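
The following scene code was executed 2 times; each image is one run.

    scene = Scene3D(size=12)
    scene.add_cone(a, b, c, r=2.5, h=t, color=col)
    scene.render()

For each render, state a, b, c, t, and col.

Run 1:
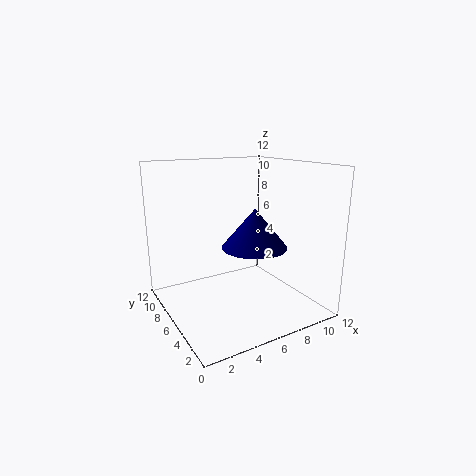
a = 6, b = 3.5, c = 6, t = 3, col = 'navy'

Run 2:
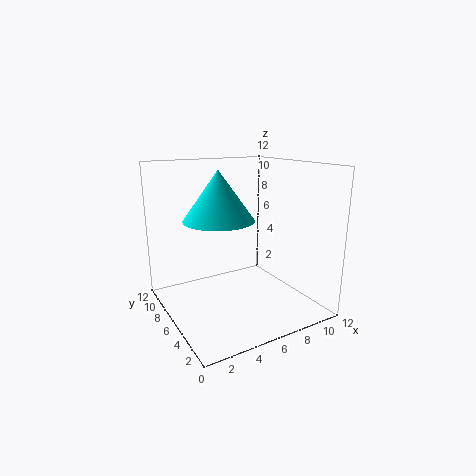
a = 3, b = 3.5, c = 8.5, t = 3.5, col = 'cyan'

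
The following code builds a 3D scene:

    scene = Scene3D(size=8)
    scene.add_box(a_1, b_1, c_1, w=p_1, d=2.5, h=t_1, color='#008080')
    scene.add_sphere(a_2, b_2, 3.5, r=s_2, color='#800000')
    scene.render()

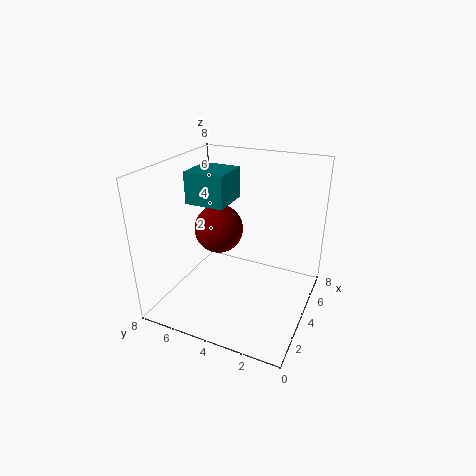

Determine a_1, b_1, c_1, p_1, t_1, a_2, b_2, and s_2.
a_1 = 5, b_1 = 5.5, c_1 = 5, p_1 = 2.5, t_1 = 2, a_2 = 5.5, b_2 = 6, s_2 = 1.5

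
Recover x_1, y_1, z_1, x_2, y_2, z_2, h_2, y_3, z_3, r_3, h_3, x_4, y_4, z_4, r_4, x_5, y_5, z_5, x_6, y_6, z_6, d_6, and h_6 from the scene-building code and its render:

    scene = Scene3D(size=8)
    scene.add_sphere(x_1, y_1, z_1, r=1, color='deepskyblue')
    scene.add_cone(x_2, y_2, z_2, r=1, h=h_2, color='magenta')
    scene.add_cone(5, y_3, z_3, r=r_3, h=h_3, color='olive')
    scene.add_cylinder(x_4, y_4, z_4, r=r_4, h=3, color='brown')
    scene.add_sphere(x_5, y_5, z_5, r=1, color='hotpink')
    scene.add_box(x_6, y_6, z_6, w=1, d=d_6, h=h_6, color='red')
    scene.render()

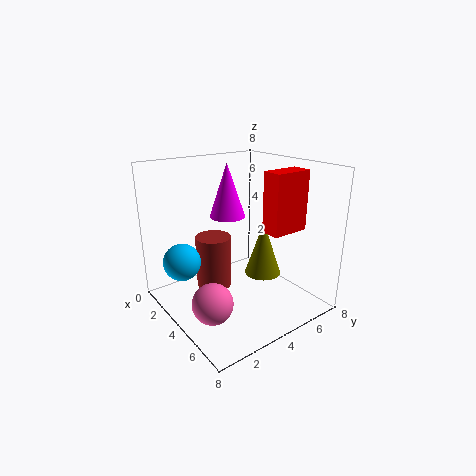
x_1 = 3, y_1 = 1, z_1 = 3, x_2 = 3, y_2 = 4, z_2 = 5, h_2 = 3, y_3 = 5, z_3 = 2, r_3 = 1, h_3 = 3, x_4 = 3, y_4 = 3, z_4 = 1, r_4 = 1, x_5 = 6, y_5 = 1, z_5 = 2, x_6 = 6, y_6 = 4, z_6 = 5, d_6 = 2, h_6 = 3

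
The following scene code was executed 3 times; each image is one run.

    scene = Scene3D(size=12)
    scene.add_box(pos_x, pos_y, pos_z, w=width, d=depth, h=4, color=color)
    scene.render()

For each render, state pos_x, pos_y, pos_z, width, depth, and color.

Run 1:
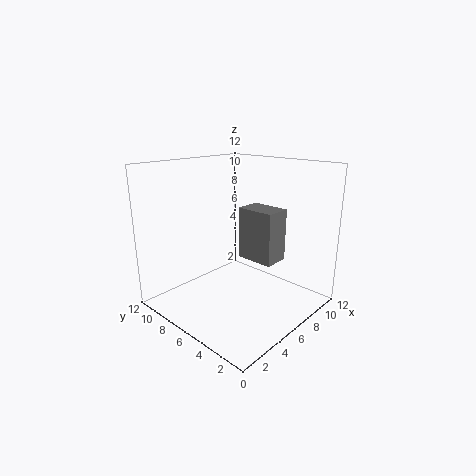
pos_x = 5; pos_y = 2; pos_z = 5; width = 2; depth = 3; color = 'gray'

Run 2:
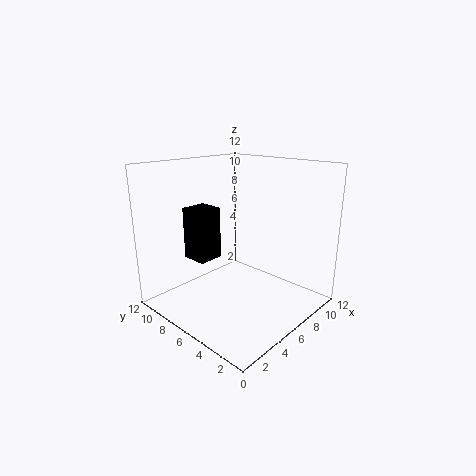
pos_x = 2; pos_y = 6; pos_z = 5; width = 2; depth = 2; color = 'black'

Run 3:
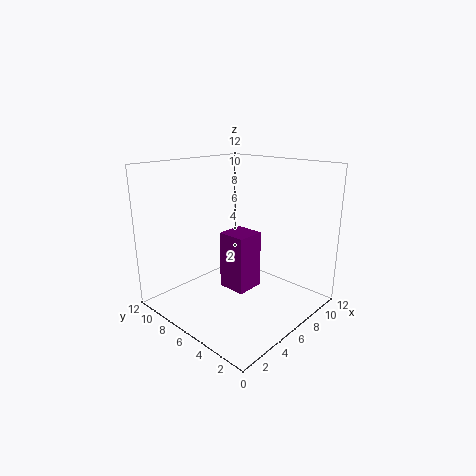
pos_x = 2; pos_y = 2; pos_z = 4; width = 2; depth = 2; color = 'purple'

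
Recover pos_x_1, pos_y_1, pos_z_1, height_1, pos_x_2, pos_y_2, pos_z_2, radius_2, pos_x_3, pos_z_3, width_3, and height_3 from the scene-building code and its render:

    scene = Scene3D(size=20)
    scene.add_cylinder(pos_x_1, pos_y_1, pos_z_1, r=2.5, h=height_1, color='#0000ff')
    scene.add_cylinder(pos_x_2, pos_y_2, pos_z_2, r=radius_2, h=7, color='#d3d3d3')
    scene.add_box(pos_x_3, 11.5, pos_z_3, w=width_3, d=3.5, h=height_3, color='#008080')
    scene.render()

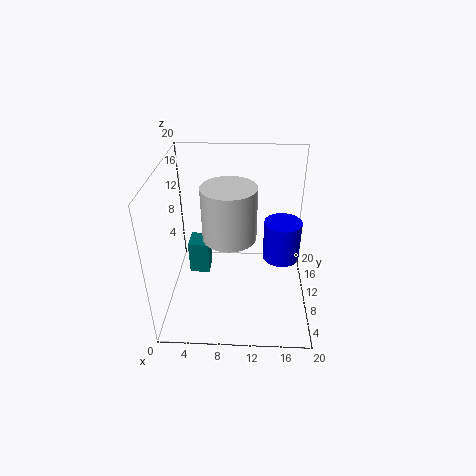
pos_x_1 = 16; pos_y_1 = 9.5; pos_z_1 = 7.5; height_1 = 5.5; pos_x_2 = 9; pos_y_2 = 8; pos_z_2 = 11.5; radius_2 = 3.5; pos_x_3 = 2.5; pos_z_3 = 2.5; width_3 = 3; height_3 = 5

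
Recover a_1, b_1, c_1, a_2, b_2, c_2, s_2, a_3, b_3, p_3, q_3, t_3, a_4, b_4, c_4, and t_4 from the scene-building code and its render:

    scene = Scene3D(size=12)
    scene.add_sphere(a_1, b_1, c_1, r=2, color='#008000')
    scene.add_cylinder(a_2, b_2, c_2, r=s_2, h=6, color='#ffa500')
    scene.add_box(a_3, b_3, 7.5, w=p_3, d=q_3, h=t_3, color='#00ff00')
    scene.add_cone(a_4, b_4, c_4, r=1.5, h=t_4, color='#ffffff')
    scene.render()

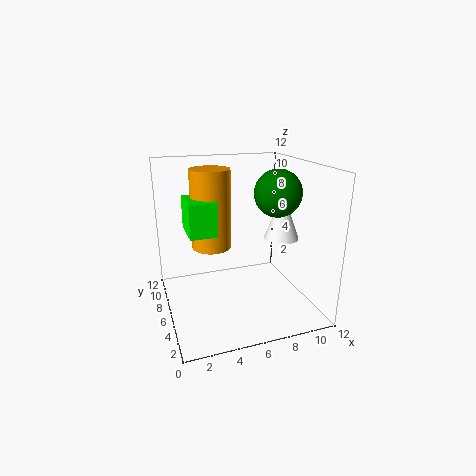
a_1 = 9.5, b_1 = 6, c_1 = 9.5, a_2 = 3.5, b_2 = 5, c_2 = 6, s_2 = 1.5, a_3 = 1.5, b_3 = 3, p_3 = 2, q_3 = 3, t_3 = 2.5, a_4 = 10, b_4 = 6, c_4 = 5.5, t_4 = 4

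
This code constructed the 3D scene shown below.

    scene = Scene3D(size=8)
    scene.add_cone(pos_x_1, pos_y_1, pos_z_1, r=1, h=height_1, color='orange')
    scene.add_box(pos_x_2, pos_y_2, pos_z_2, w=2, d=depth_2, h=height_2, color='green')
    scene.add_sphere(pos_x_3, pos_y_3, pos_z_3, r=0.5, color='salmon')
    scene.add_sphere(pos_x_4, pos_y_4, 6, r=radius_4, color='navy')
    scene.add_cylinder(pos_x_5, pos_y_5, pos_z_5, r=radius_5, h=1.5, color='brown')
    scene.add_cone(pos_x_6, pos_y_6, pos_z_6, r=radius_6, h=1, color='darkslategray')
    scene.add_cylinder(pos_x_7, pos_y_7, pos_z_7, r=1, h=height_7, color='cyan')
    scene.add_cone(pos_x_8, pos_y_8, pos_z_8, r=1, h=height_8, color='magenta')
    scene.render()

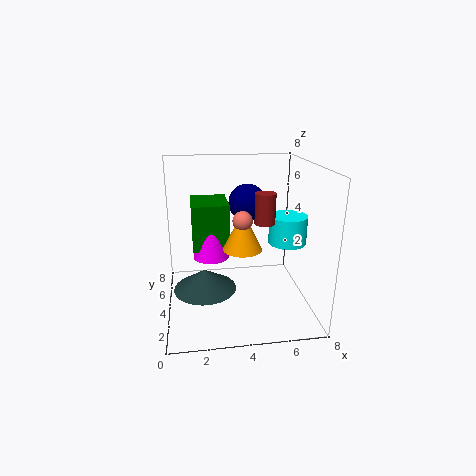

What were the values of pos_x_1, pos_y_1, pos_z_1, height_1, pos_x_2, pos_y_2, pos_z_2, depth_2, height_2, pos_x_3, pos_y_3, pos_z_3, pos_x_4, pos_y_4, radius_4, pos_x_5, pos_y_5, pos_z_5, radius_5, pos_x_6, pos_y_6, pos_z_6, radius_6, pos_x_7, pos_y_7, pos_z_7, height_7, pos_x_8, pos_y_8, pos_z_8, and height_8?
pos_x_1 = 4
pos_y_1 = 2.5
pos_z_1 = 4
height_1 = 2
pos_x_2 = 1.5
pos_y_2 = 3.5
pos_z_2 = 3.5
depth_2 = 2.5
height_2 = 2.5
pos_x_3 = 4
pos_y_3 = 2.5
pos_z_3 = 5.5
pos_x_4 = 4.5
pos_y_4 = 4
radius_4 = 1
pos_x_5 = 5
pos_y_5 = 2
pos_z_5 = 5.5
radius_5 = 0.5
pos_x_6 = 2
pos_y_6 = 1.5
pos_z_6 = 2.5
radius_6 = 1.5
pos_x_7 = 6.5
pos_y_7 = 3
pos_z_7 = 4
height_7 = 1.5
pos_x_8 = 2.5
pos_y_8 = 4
pos_z_8 = 3
height_8 = 3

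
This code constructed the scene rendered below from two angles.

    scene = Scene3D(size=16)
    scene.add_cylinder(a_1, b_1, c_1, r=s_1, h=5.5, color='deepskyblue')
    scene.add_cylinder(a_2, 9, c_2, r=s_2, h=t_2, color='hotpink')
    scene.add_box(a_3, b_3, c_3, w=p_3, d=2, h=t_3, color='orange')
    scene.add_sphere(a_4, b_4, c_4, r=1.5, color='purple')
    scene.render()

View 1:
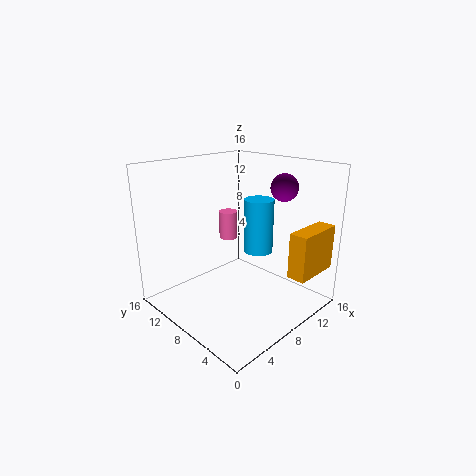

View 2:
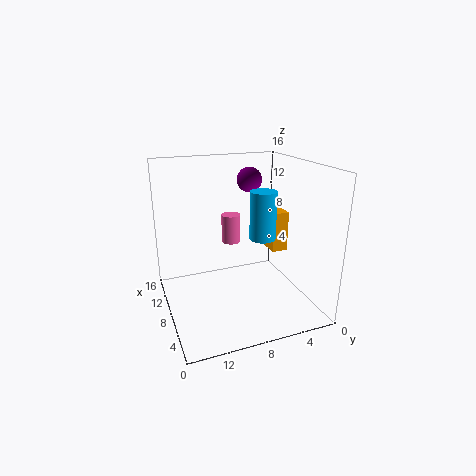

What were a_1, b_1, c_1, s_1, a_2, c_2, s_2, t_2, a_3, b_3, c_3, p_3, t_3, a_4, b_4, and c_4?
a_1 = 8; b_1 = 5; c_1 = 7.5; s_1 = 1.5; a_2 = 7.5; c_2 = 8; s_2 = 1; t_2 = 3; a_3 = 10; b_3 = 0.5; c_3 = 4.5; p_3 = 5.5; t_3 = 5; a_4 = 12; b_4 = 5; c_4 = 13.5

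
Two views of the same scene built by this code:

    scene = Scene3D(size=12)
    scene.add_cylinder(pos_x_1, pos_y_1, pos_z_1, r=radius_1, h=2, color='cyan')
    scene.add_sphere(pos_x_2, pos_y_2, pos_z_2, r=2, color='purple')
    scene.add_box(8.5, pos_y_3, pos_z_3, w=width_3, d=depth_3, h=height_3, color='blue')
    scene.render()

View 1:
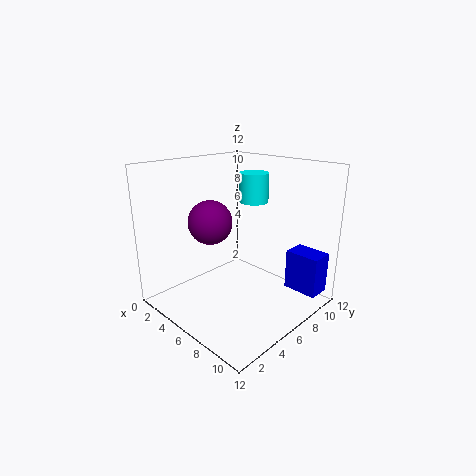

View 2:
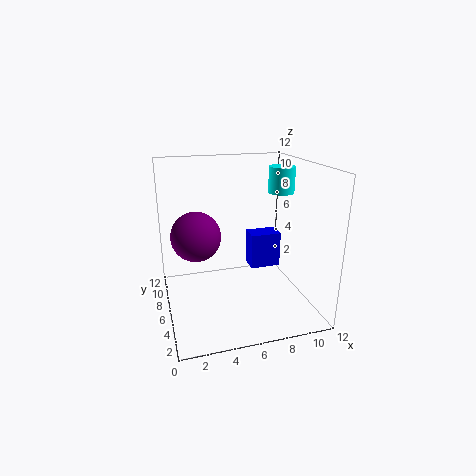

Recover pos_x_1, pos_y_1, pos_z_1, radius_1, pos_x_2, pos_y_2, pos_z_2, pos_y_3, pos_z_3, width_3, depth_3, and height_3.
pos_x_1 = 9; pos_y_1 = 4.5; pos_z_1 = 10; radius_1 = 1; pos_x_2 = 2.5; pos_y_2 = 6; pos_z_2 = 6.5; pos_y_3 = 9.5; pos_z_3 = 1; width_3 = 3; depth_3 = 2; height_3 = 3.5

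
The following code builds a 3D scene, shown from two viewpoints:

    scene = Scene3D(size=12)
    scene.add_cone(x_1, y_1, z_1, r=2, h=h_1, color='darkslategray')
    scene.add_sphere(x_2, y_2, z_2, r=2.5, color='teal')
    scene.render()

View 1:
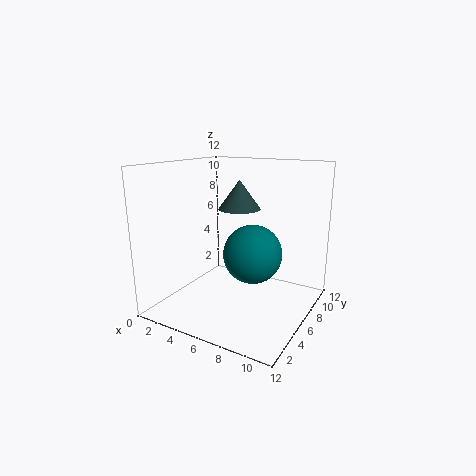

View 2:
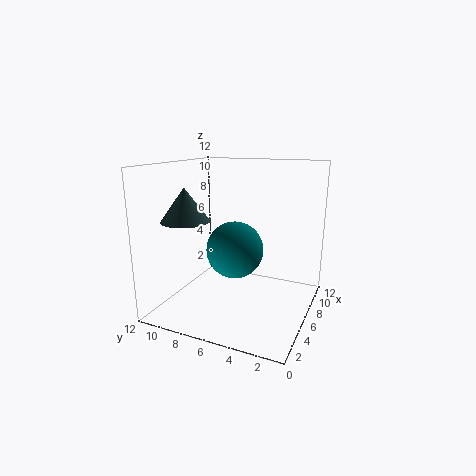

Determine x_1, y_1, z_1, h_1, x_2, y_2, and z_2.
x_1 = 4; y_1 = 9.75; z_1 = 7.5; h_1 = 2.75; x_2 = 7; y_2 = 6.75; z_2 = 4.5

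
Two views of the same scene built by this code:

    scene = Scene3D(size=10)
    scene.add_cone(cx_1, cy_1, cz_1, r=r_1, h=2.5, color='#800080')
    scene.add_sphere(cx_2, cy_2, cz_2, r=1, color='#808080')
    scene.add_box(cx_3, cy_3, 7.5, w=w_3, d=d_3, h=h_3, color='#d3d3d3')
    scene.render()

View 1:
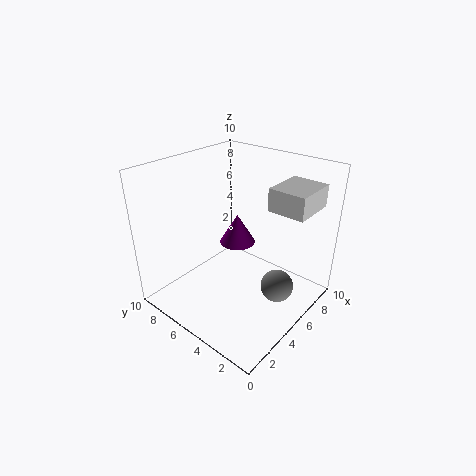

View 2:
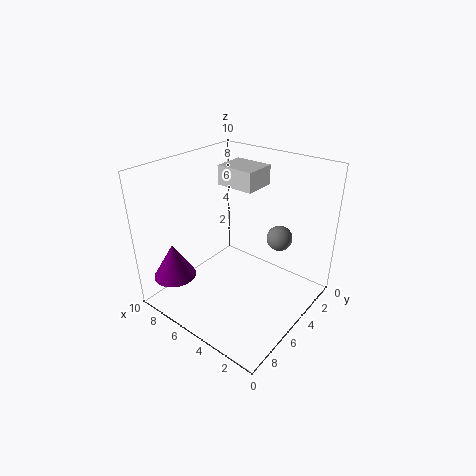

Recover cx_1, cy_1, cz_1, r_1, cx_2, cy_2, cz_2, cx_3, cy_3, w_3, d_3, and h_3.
cx_1 = 8.5; cy_1 = 8; cz_1 = 2; r_1 = 1.5; cx_2 = 4; cy_2 = 1; cz_2 = 3.5; cx_3 = 5.5; cy_3 = 0.5; w_3 = 3; d_3 = 2.5; h_3 = 1.5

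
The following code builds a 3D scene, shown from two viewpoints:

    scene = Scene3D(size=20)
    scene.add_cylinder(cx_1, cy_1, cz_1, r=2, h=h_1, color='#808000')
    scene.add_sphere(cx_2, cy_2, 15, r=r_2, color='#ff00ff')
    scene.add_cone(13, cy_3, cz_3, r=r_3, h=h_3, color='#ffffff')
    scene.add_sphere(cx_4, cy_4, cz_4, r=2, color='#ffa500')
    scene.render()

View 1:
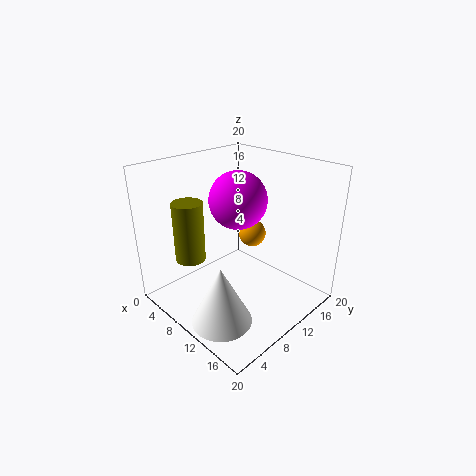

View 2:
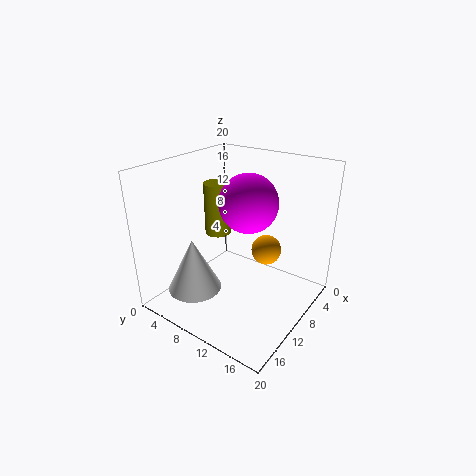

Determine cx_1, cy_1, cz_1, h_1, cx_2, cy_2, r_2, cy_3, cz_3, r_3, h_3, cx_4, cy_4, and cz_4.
cx_1 = 7; cy_1 = 4; cz_1 = 8; h_1 = 8; cx_2 = 9; cy_2 = 11; r_2 = 4; cy_3 = 4; cz_3 = 1; r_3 = 4; h_3 = 8; cx_4 = 9; cy_4 = 14; cz_4 = 9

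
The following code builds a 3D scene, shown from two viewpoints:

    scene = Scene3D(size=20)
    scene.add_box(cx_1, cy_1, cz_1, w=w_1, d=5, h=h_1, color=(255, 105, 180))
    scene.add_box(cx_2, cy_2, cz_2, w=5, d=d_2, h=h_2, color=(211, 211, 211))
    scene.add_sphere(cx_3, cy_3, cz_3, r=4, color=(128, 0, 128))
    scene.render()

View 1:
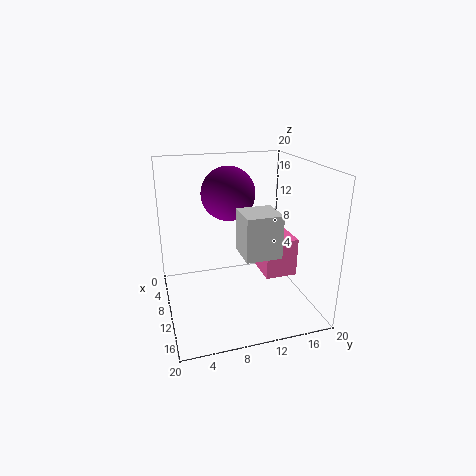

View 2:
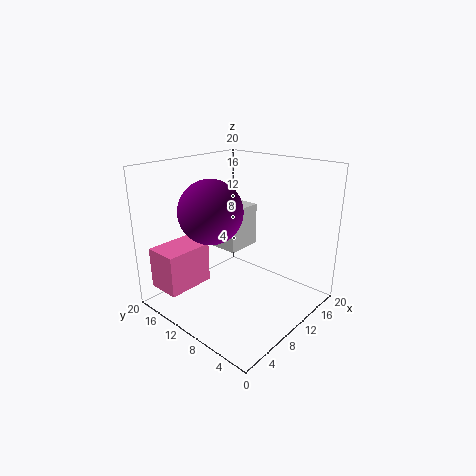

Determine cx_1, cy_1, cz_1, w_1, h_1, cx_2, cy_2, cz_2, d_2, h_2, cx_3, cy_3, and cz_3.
cx_1 = 2
cy_1 = 15
cz_1 = 2
w_1 = 7
h_1 = 6
cx_2 = 9
cy_2 = 10
cz_2 = 8
d_2 = 5
h_2 = 6
cx_3 = 5
cy_3 = 10
cz_3 = 15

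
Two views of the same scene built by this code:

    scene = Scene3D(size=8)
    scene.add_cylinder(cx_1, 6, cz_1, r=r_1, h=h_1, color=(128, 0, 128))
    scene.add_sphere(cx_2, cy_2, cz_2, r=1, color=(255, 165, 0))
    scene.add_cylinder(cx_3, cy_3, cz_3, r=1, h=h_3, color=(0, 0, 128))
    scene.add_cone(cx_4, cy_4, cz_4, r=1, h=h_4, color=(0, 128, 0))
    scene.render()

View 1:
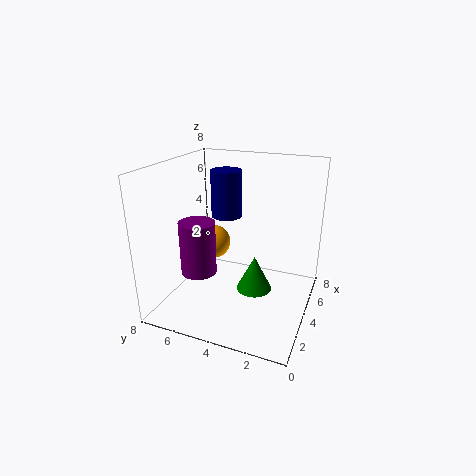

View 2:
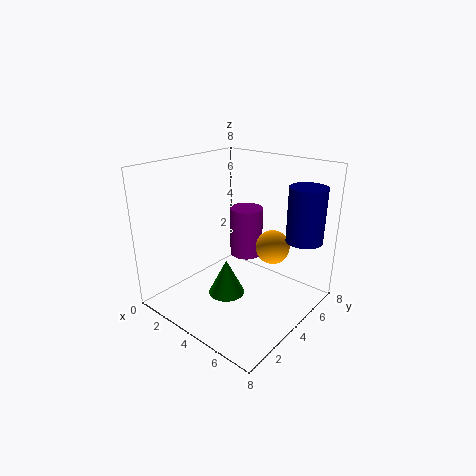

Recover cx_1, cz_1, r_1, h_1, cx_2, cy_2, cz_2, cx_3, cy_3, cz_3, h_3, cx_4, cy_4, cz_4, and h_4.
cx_1 = 3, cz_1 = 2, r_1 = 1, h_1 = 3, cx_2 = 5, cy_2 = 6, cz_2 = 3, cx_3 = 7, cy_3 = 6, cz_3 = 4, h_3 = 3, cx_4 = 4, cy_4 = 3, cz_4 = 1, h_4 = 2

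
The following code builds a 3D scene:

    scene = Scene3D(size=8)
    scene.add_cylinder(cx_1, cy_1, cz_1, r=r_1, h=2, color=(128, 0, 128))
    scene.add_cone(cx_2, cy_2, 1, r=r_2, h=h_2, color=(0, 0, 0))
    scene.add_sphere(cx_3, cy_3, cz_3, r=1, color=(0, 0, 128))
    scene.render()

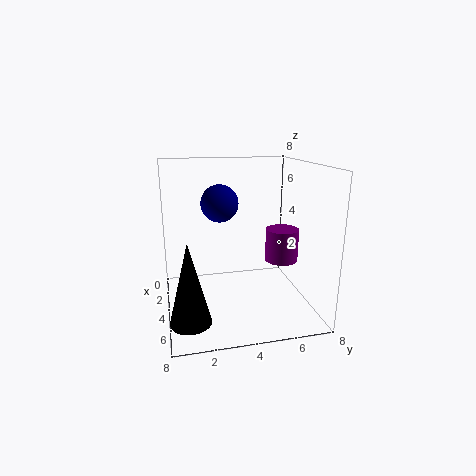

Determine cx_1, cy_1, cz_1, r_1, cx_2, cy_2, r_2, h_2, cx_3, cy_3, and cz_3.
cx_1 = 3
cy_1 = 7
cz_1 = 2
r_1 = 1
cx_2 = 7
cy_2 = 1
r_2 = 1
h_2 = 4
cx_3 = 4
cy_3 = 3
cz_3 = 6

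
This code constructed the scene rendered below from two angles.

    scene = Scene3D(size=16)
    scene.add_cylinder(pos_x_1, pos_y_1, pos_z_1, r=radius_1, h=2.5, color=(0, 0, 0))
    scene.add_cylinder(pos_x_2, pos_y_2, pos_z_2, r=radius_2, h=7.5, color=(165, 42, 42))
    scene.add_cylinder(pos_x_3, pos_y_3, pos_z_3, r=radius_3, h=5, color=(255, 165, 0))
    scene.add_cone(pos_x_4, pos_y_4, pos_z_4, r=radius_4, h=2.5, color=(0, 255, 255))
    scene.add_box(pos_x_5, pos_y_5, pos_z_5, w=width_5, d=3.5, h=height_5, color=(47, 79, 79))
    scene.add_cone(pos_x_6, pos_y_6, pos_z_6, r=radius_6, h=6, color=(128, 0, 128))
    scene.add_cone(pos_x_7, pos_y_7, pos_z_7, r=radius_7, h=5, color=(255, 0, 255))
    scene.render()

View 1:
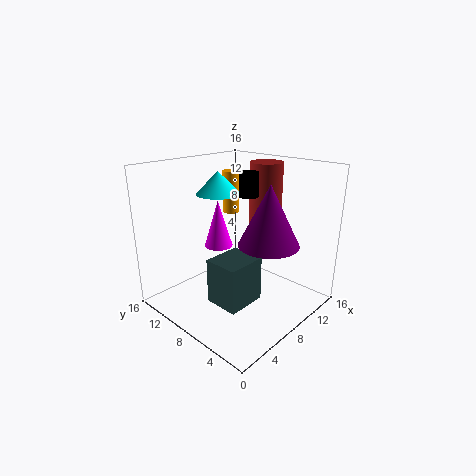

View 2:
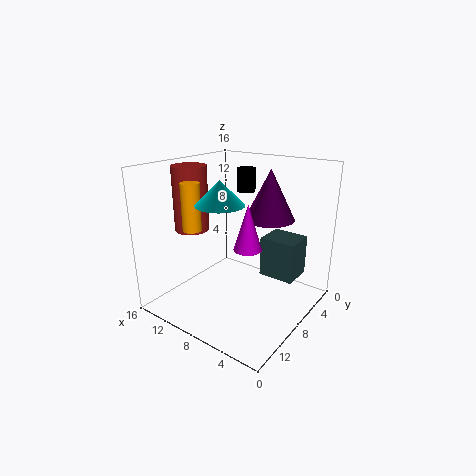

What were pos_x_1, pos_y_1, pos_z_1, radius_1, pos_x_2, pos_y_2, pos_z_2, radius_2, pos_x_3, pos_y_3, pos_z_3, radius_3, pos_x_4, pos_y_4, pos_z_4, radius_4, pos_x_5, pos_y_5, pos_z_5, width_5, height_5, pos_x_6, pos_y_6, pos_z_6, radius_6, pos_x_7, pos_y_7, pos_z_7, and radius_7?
pos_x_1 = 8
pos_y_1 = 6.5
pos_z_1 = 13
radius_1 = 1
pos_x_2 = 14
pos_y_2 = 9
pos_z_2 = 8
radius_2 = 2
pos_x_3 = 11
pos_y_3 = 12
pos_z_3 = 9.5
radius_3 = 1
pos_x_4 = 8
pos_y_4 = 11
pos_z_4 = 12.5
radius_4 = 2.5
pos_x_5 = 2
pos_y_5 = 3
pos_z_5 = 3.5
width_5 = 4
height_5 = 4.5
pos_x_6 = 7
pos_y_6 = 3
pos_z_6 = 9
radius_6 = 3
pos_x_7 = 6
pos_y_7 = 9
pos_z_7 = 7.5
radius_7 = 1.5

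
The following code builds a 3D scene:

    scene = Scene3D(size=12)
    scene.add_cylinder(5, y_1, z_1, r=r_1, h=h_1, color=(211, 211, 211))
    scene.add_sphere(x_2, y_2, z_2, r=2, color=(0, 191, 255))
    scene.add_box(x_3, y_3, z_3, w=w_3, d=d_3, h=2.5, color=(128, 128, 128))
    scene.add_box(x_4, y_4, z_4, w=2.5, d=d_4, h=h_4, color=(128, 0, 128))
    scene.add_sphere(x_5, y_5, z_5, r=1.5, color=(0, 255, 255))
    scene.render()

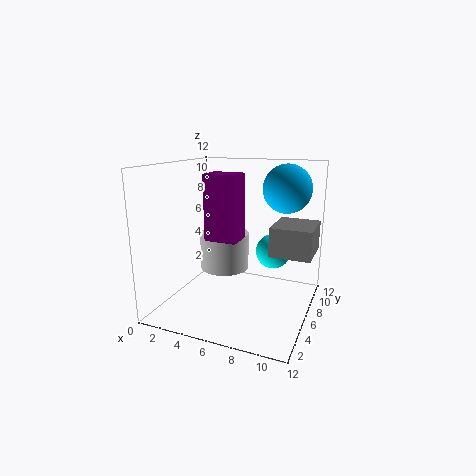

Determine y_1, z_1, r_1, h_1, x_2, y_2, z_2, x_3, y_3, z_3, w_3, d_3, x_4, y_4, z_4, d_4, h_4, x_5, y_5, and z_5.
y_1 = 5.5; z_1 = 3.5; r_1 = 2; h_1 = 3; x_2 = 9.5; y_2 = 8; z_2 = 10; x_3 = 8.5; y_3 = 6.5; z_3 = 4.5; w_3 = 3.5; d_3 = 4; x_4 = 4.5; y_4 = 3; z_4 = 6.5; d_4 = 2; h_4 = 5; x_5 = 8.5; y_5 = 8; z_5 = 4.5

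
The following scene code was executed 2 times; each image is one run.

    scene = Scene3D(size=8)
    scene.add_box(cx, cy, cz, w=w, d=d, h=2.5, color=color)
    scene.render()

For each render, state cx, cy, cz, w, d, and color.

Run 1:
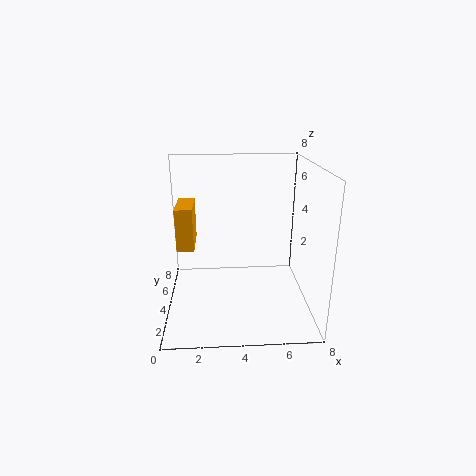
cx = 0.5, cy = 4.5, cz = 3, w = 1, d = 2.5, color = 'orange'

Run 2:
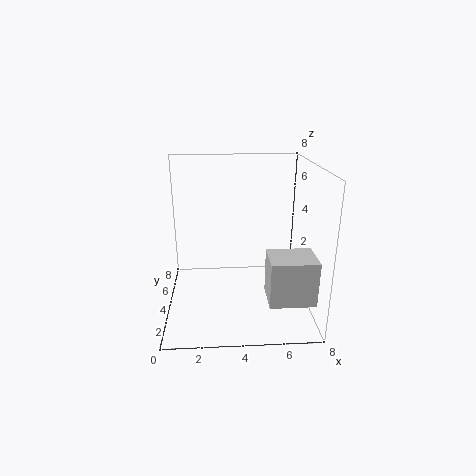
cx = 5.5, cy = 1.5, cz = 1, w = 2.5, d = 2, color = 'lightgray'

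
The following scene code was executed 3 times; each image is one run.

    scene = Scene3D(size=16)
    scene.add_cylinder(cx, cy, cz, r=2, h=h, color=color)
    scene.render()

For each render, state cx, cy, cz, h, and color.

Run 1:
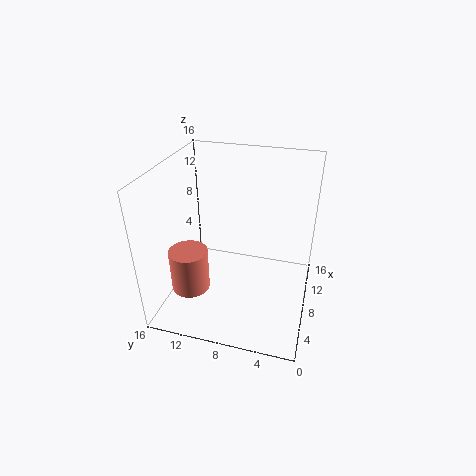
cx = 3.5
cy = 12
cz = 4
h = 4.5
color = 'salmon'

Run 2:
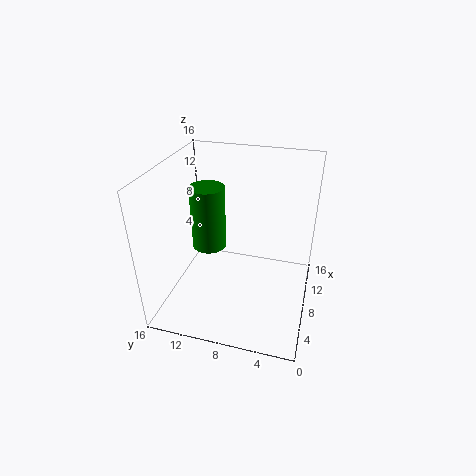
cx = 9.5
cy = 12
cz = 5.5
h = 7.5
color = 'green'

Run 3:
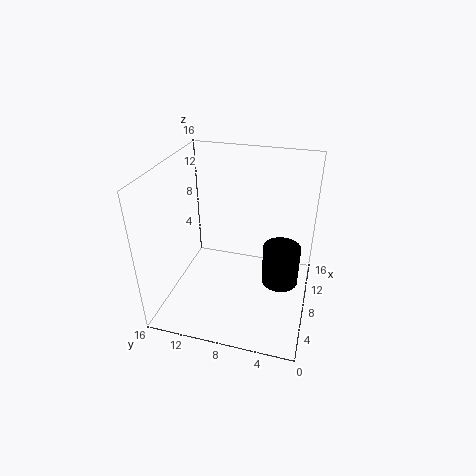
cx = 7.5
cy = 3
cz = 3.5
h = 4.5
color = 'black'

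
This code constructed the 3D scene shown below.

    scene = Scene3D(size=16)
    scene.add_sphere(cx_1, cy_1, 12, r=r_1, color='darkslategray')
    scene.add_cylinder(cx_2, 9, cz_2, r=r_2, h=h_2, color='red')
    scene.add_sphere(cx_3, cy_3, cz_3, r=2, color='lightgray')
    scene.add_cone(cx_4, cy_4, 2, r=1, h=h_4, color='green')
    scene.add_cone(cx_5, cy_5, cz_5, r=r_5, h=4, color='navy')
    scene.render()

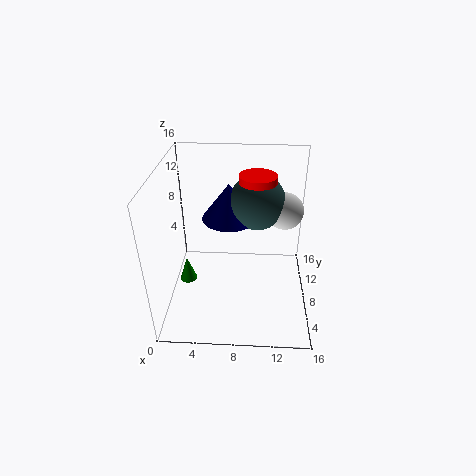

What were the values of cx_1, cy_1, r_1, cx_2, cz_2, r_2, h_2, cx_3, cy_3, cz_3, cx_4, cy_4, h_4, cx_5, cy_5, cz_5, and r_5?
cx_1 = 10
cy_1 = 9
r_1 = 3
cx_2 = 10
cz_2 = 12
r_2 = 2
h_2 = 3
cx_3 = 13
cy_3 = 9
cz_3 = 11
cx_4 = 2
cy_4 = 8
h_4 = 3
cx_5 = 7
cy_5 = 9
cz_5 = 10
r_5 = 3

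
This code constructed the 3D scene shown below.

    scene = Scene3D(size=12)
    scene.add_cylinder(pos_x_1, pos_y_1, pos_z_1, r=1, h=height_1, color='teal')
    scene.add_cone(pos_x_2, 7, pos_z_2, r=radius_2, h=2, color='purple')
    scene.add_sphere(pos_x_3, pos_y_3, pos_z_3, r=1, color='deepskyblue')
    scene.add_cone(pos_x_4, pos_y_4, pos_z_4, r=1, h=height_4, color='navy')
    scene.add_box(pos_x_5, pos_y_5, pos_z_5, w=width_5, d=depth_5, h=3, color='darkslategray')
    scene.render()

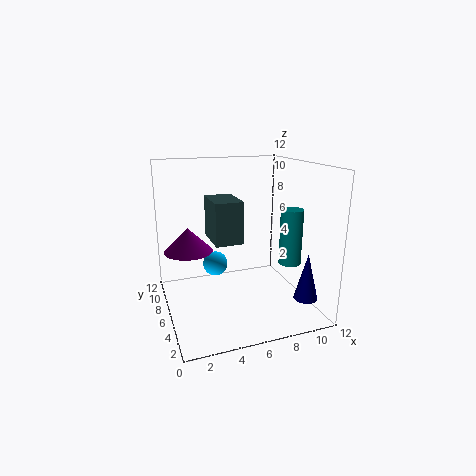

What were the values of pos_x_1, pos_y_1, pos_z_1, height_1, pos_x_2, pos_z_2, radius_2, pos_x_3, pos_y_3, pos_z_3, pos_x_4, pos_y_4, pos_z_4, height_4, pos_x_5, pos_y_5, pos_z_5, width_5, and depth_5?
pos_x_1 = 11; pos_y_1 = 6; pos_z_1 = 3; height_1 = 5; pos_x_2 = 2; pos_z_2 = 5; radius_2 = 2; pos_x_3 = 4; pos_y_3 = 6; pos_z_3 = 4; pos_x_4 = 11; pos_y_4 = 3; pos_z_4 = 1; height_4 = 4; pos_x_5 = 3; pos_y_5 = 2; pos_z_5 = 7; width_5 = 2; depth_5 = 3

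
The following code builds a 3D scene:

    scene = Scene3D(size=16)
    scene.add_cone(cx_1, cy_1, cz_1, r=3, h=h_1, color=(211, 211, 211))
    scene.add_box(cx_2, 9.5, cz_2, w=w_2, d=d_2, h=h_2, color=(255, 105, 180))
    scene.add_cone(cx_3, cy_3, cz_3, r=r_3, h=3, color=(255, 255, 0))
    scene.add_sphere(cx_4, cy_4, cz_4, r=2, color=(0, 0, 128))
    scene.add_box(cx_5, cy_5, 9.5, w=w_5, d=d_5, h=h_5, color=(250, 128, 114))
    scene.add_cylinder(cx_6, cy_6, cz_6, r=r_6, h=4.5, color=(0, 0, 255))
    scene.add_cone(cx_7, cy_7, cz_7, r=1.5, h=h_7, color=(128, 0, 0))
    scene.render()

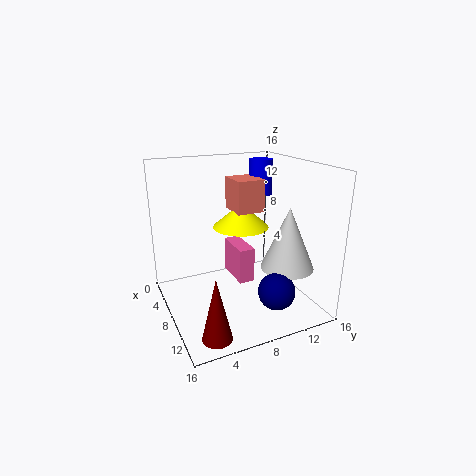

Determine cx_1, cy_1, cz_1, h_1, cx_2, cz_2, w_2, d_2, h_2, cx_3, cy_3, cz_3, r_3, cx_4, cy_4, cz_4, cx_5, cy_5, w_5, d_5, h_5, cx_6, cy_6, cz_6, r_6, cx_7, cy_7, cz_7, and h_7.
cx_1 = 10.5; cy_1 = 13; cz_1 = 4.5; h_1 = 7; cx_2 = 0.5; cz_2 = 0.5; w_2 = 5; d_2 = 2; h_2 = 4.5; cx_3 = 3.5; cy_3 = 10.5; cz_3 = 7.5; r_3 = 3.5; cx_4 = 12.5; cy_4 = 10.5; cz_4 = 3; cx_5 = 1; cy_5 = 9.5; w_5 = 4; d_5 = 3.5; h_5 = 4; cx_6 = 2; cy_6 = 14; cz_6 = 11; r_6 = 1.5; cx_7 = 14; cy_7 = 3; cz_7 = 0.5; h_7 = 6.5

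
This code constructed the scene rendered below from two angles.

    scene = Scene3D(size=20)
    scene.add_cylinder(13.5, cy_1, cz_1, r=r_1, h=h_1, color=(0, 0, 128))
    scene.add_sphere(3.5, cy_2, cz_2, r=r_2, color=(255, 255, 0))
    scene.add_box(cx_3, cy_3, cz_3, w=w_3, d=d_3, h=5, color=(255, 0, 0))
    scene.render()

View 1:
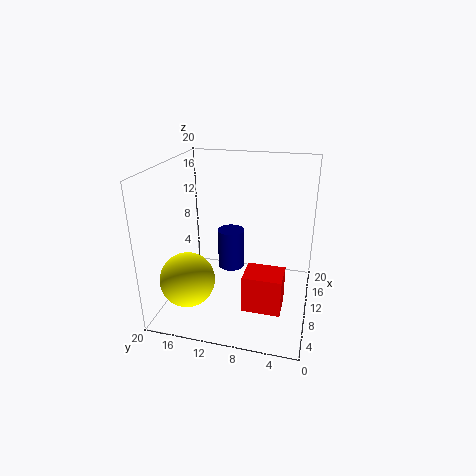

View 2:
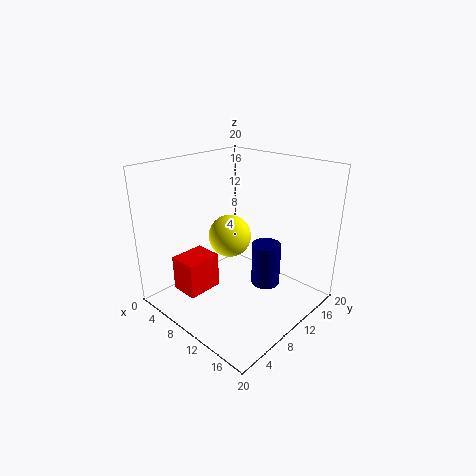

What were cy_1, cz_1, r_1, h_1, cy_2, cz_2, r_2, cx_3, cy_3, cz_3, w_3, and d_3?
cy_1 = 12, cz_1 = 3.5, r_1 = 2, h_1 = 6, cy_2 = 15, cz_2 = 6.5, r_2 = 3.5, cx_3 = 4, cy_3 = 3, cz_3 = 2.5, w_3 = 4, d_3 = 5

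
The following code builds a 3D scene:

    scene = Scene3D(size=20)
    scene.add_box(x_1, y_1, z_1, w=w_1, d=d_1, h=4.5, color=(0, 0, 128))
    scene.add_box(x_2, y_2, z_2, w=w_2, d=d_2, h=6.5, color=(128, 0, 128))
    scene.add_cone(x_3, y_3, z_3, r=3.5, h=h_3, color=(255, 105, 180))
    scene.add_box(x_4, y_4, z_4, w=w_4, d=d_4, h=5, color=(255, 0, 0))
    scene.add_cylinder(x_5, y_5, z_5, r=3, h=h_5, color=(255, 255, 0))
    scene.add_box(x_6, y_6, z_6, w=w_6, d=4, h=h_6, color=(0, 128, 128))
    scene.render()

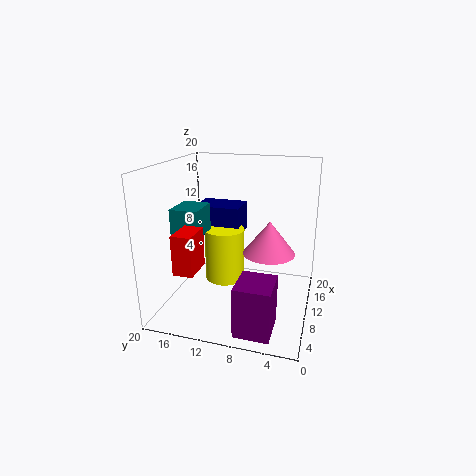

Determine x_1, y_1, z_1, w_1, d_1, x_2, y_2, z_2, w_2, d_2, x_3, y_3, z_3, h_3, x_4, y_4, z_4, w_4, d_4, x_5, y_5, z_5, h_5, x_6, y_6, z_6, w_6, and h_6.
x_1 = 13.5
y_1 = 11
z_1 = 8.5
w_1 = 5
d_1 = 7
x_2 = 0.5
y_2 = 3.5
z_2 = 1
w_2 = 5
d_2 = 4.5
x_3 = 9.5
y_3 = 5.5
z_3 = 8.5
h_3 = 4.5
x_4 = 1
y_4 = 13
z_4 = 8
w_4 = 4
d_4 = 2.5
x_5 = 13
y_5 = 13
z_5 = 2
h_5 = 8
x_6 = 7.5
y_6 = 15
z_6 = 10
w_6 = 5
h_6 = 4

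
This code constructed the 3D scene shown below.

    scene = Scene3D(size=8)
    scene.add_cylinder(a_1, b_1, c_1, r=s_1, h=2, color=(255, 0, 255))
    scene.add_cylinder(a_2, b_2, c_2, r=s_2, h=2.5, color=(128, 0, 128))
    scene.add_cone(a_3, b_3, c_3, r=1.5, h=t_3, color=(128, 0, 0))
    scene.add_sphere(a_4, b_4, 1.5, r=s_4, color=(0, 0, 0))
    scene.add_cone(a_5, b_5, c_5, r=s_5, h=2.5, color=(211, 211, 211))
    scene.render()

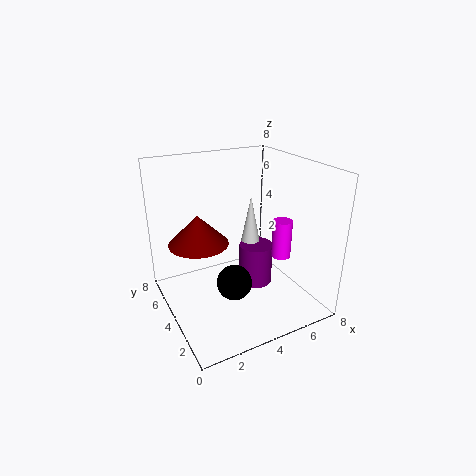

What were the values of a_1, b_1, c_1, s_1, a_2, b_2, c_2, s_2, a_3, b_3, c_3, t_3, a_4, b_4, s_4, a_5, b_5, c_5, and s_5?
a_1 = 5.5, b_1 = 2, c_1 = 3.5, s_1 = 0.5, a_2 = 5.5, b_2 = 4.5, c_2 = 0.5, s_2 = 1, a_3 = 1.5, b_3 = 3.5, c_3 = 4.5, t_3 = 1.5, a_4 = 3.5, b_4 = 3.5, s_4 = 1, a_5 = 4.5, b_5 = 3.5, c_5 = 4, s_5 = 0.5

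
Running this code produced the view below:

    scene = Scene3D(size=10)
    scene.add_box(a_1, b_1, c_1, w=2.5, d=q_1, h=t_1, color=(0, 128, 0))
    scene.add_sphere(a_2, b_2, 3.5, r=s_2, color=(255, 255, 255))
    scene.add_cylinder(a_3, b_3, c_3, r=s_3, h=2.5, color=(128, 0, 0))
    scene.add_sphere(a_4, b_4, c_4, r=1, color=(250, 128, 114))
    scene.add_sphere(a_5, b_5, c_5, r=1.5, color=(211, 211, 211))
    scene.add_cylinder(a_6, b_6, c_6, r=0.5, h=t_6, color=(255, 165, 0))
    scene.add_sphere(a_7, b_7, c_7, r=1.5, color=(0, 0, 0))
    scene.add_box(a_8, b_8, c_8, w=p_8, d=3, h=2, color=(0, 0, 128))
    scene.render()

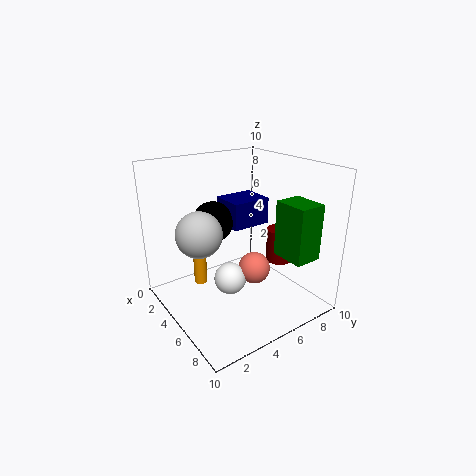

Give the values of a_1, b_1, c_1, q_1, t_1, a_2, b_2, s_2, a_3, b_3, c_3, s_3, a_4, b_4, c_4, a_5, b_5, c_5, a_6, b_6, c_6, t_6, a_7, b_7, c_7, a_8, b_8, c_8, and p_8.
a_1 = 6, b_1 = 7.5, c_1 = 3.5, q_1 = 2, t_1 = 4, a_2 = 7, b_2 = 3, s_2 = 1, a_3 = 5.5, b_3 = 8.5, c_3 = 2.5, s_3 = 1, a_4 = 7.5, b_4 = 4.5, c_4 = 4, a_5 = 5, b_5 = 2, c_5 = 6, a_6 = 2, b_6 = 3.5, c_6 = 0.5, t_6 = 3, a_7 = 2.5, b_7 = 4.5, c_7 = 5.5, a_8 = 1.5, b_8 = 5.5, c_8 = 5, p_8 = 2.5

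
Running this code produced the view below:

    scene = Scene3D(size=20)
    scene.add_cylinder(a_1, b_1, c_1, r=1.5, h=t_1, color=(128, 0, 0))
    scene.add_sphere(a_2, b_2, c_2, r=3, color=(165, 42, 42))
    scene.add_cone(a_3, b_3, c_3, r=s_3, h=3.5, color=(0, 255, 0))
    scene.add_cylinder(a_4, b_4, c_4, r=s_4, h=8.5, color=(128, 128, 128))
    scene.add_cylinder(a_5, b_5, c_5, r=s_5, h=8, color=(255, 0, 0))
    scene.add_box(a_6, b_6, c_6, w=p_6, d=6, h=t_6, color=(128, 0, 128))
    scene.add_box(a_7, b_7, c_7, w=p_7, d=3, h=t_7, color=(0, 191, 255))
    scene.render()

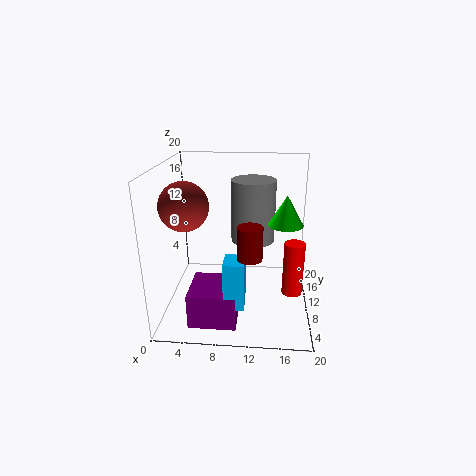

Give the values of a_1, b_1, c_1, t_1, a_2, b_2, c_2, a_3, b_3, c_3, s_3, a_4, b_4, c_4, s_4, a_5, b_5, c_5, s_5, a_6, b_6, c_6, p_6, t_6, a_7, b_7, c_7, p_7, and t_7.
a_1 = 12
b_1 = 3
c_1 = 10.5
t_1 = 4
a_2 = 4
b_2 = 5
c_2 = 16
a_3 = 16
b_3 = 4
c_3 = 14.5
s_3 = 2
a_4 = 12
b_4 = 11
c_4 = 9.5
s_4 = 3
a_5 = 18
b_5 = 11
c_5 = 1
s_5 = 1.5
a_6 = 4.5
b_6 = 1
c_6 = 1.5
p_6 = 6
t_6 = 4.5
a_7 = 9
b_7 = 1
c_7 = 4.5
p_7 = 2.5
t_7 = 6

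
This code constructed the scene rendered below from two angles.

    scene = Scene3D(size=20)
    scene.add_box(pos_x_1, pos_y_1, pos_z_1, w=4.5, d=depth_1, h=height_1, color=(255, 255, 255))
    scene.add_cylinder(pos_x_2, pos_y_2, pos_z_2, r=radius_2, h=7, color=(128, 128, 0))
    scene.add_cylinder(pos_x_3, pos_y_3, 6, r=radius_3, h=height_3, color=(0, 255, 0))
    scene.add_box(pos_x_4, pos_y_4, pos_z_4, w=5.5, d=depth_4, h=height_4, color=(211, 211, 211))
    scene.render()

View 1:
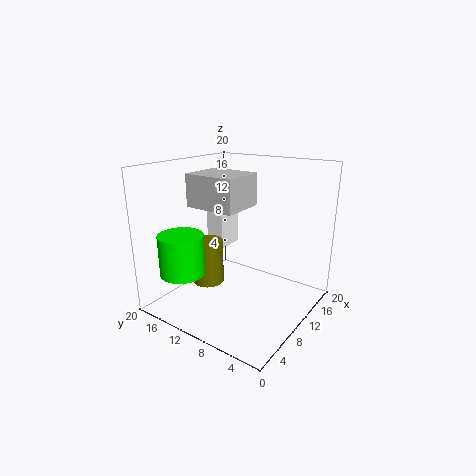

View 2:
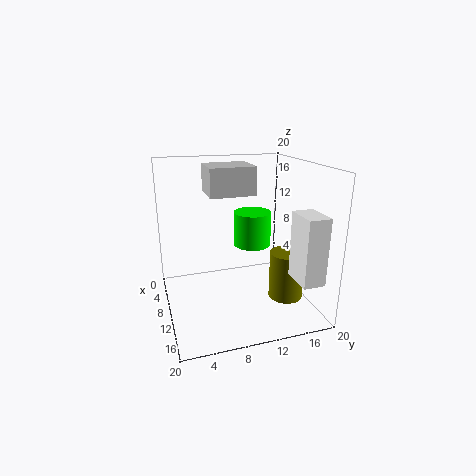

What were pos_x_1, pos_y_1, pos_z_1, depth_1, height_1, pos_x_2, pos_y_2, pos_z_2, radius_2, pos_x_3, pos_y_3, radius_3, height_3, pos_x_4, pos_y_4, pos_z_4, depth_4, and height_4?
pos_x_1 = 14; pos_y_1 = 16; pos_z_1 = 5.5; depth_1 = 3; height_1 = 9; pos_x_2 = 11.5; pos_y_2 = 17; pos_z_2 = 0.5; radius_2 = 2.5; pos_x_3 = 3.5; pos_y_3 = 14.5; radius_3 = 3; height_3 = 5.5; pos_x_4 = 3.5; pos_y_4 = 6.5; pos_z_4 = 15.5; depth_4 = 6.5; height_4 = 4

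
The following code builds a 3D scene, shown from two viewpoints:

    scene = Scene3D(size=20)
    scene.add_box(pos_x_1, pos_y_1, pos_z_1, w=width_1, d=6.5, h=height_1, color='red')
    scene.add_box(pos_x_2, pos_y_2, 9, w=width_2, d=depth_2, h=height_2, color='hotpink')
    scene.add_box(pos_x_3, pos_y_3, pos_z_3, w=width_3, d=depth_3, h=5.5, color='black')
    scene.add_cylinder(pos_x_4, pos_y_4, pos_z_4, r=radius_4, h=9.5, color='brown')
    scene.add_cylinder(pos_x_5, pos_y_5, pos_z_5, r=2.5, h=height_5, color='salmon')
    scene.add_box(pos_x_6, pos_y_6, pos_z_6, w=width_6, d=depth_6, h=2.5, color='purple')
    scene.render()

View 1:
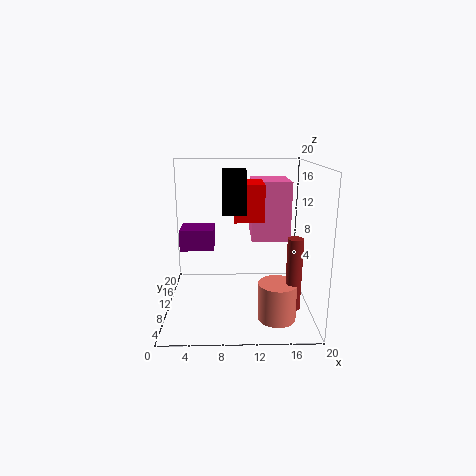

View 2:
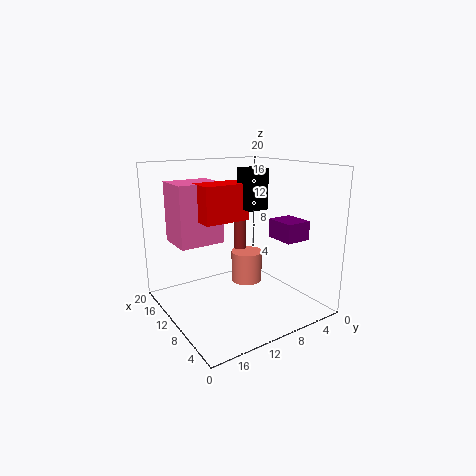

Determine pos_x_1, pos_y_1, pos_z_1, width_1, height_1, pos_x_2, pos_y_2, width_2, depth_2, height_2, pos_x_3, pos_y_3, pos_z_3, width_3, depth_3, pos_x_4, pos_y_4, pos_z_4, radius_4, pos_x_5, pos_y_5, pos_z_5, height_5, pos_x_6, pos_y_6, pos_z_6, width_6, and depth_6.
pos_x_1 = 9.5; pos_y_1 = 8.5; pos_z_1 = 12.5; width_1 = 4; height_1 = 5; pos_x_2 = 12; pos_y_2 = 11; width_2 = 5.5; depth_2 = 6.5; height_2 = 8.5; pos_x_3 = 8; pos_y_3 = 6.5; pos_z_3 = 14; width_3 = 3; depth_3 = 3; pos_x_4 = 17; pos_y_4 = 5; pos_z_4 = 2; radius_4 = 1; pos_x_5 = 15; pos_y_5 = 5; pos_z_5 = 0.5; height_5 = 5; pos_x_6 = 3; pos_y_6 = 3.5; pos_z_6 = 10.5; width_6 = 4; depth_6 = 3.5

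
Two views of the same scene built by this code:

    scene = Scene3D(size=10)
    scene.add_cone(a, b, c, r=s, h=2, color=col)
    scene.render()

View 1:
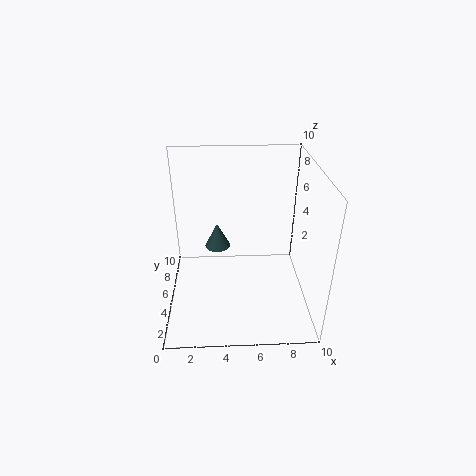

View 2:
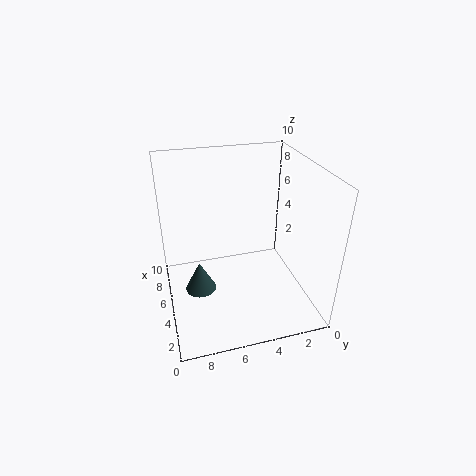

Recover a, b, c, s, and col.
a = 3.5; b = 8; c = 2.5; s = 1; col = 'darkslategray'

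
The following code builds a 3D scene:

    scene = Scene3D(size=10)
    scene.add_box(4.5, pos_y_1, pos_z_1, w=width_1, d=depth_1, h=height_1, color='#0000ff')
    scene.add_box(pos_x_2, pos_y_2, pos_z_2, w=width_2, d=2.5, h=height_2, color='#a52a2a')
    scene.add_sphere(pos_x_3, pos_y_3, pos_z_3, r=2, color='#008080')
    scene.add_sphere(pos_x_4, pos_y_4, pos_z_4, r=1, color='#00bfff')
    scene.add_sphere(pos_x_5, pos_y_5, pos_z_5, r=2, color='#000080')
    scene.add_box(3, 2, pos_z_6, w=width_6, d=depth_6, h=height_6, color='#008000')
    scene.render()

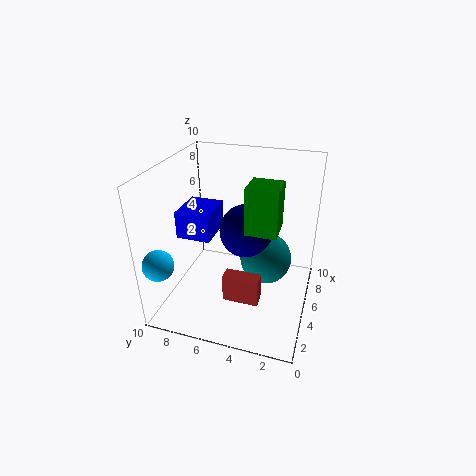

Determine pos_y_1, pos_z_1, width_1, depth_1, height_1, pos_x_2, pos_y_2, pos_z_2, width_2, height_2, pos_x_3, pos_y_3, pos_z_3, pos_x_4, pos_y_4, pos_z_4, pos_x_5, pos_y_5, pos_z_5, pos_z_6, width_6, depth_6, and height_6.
pos_y_1 = 7, pos_z_1 = 4.5, width_1 = 3, depth_1 = 2.5, height_1 = 2, pos_x_2 = 3, pos_y_2 = 3, pos_z_2 = 1, width_2 = 1, height_2 = 2, pos_x_3 = 7.5, pos_y_3 = 3.5, pos_z_3 = 2, pos_x_4 = 1, pos_y_4 = 9, pos_z_4 = 4.5, pos_x_5 = 7, pos_y_5 = 5, pos_z_5 = 4.5, pos_z_6 = 6.5, width_6 = 2, depth_6 = 2, height_6 = 3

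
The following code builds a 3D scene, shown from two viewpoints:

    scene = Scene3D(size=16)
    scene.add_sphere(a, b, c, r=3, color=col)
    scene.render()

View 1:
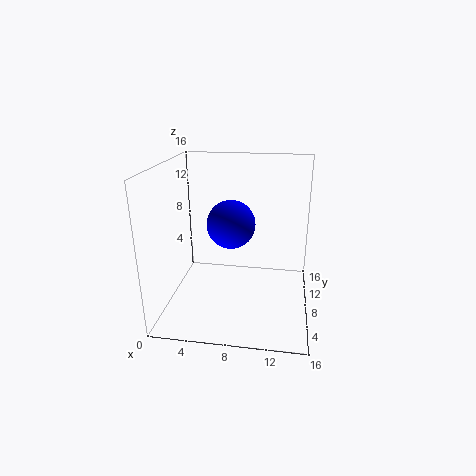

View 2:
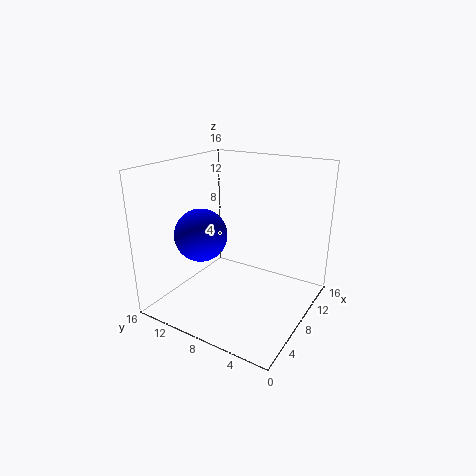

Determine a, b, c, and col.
a = 6.5, b = 12, c = 8, col = 'blue'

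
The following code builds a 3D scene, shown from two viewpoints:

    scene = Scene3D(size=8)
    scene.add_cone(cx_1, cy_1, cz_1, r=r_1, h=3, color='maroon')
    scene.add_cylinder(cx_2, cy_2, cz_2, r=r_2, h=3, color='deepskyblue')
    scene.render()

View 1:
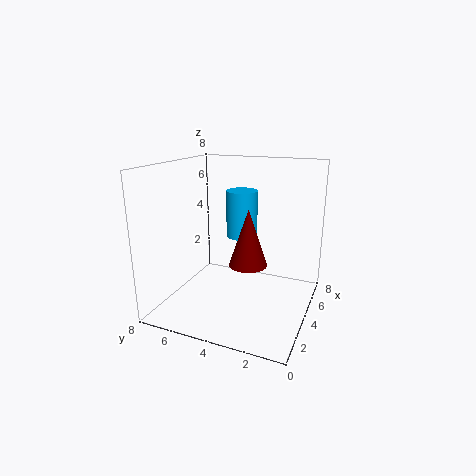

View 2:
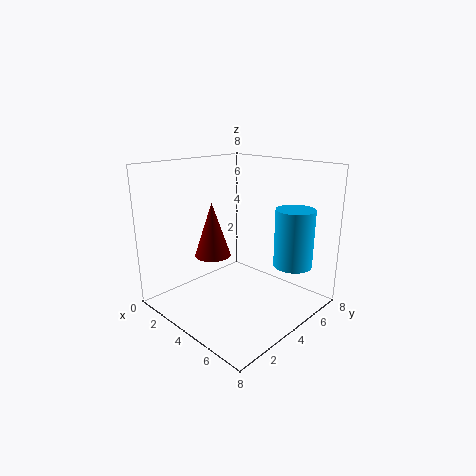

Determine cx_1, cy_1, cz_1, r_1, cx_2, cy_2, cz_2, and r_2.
cx_1 = 3
cy_1 = 3
cz_1 = 3
r_1 = 1
cx_2 = 7
cy_2 = 5
cz_2 = 3
r_2 = 1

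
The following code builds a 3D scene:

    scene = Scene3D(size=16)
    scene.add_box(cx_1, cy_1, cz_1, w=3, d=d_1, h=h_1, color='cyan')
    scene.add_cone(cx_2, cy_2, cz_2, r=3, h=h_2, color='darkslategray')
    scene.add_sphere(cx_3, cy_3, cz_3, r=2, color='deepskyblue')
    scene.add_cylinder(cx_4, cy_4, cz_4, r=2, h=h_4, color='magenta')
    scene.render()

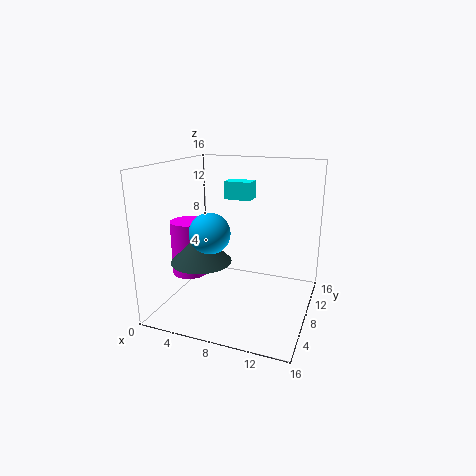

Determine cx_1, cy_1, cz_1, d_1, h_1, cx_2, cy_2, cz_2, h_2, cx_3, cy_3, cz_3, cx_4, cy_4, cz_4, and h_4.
cx_1 = 6, cy_1 = 9, cz_1 = 12, d_1 = 2, h_1 = 2, cx_2 = 6, cy_2 = 3, cz_2 = 7, h_2 = 3, cx_3 = 7, cy_3 = 3, cz_3 = 10, cx_4 = 3, cy_4 = 6, cz_4 = 4, h_4 = 6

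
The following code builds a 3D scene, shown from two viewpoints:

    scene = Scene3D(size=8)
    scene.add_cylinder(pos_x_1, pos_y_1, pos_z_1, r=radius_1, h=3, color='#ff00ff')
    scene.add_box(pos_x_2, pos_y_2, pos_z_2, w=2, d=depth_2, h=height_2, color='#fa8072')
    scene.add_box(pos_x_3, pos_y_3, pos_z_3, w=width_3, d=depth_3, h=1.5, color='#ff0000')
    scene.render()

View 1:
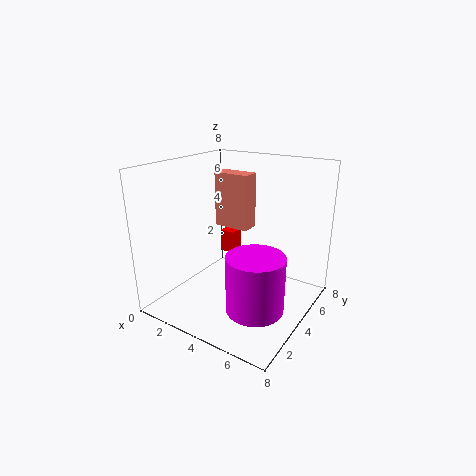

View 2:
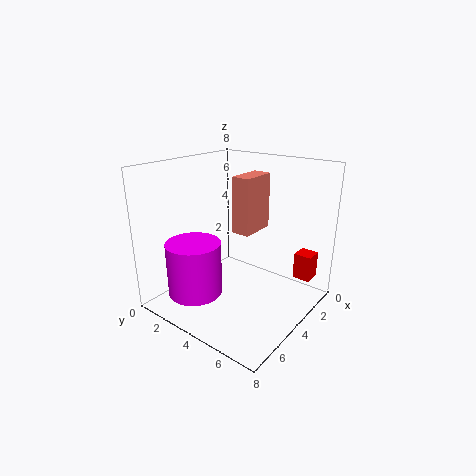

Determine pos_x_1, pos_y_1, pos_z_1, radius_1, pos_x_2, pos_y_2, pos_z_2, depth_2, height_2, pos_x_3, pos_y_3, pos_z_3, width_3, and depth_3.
pos_x_1 = 6; pos_y_1 = 2.5; pos_z_1 = 1; radius_1 = 1.5; pos_x_2 = 2.5; pos_y_2 = 4; pos_z_2 = 4.5; depth_2 = 1; height_2 = 3; pos_x_3 = 1; pos_y_3 = 6.5; pos_z_3 = 1.5; width_3 = 1; depth_3 = 1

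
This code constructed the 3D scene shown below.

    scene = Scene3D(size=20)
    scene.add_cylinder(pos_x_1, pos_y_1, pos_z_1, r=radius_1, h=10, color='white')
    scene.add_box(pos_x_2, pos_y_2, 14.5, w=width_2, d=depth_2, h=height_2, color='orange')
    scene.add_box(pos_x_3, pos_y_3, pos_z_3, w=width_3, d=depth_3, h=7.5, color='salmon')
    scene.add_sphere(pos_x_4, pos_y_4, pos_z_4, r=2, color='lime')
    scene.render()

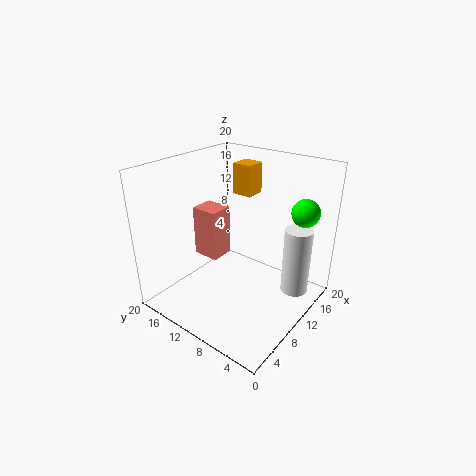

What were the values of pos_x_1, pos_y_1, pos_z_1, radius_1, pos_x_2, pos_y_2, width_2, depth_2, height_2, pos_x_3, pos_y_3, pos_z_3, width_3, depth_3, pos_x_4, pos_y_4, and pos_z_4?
pos_x_1 = 15.5; pos_y_1 = 3.5; pos_z_1 = 1; radius_1 = 2; pos_x_2 = 14; pos_y_2 = 11; width_2 = 3; depth_2 = 3; height_2 = 4.5; pos_x_3 = 9; pos_y_3 = 13.5; pos_z_3 = 5.5; width_3 = 3.5; depth_3 = 4; pos_x_4 = 17; pos_y_4 = 3.5; pos_z_4 = 13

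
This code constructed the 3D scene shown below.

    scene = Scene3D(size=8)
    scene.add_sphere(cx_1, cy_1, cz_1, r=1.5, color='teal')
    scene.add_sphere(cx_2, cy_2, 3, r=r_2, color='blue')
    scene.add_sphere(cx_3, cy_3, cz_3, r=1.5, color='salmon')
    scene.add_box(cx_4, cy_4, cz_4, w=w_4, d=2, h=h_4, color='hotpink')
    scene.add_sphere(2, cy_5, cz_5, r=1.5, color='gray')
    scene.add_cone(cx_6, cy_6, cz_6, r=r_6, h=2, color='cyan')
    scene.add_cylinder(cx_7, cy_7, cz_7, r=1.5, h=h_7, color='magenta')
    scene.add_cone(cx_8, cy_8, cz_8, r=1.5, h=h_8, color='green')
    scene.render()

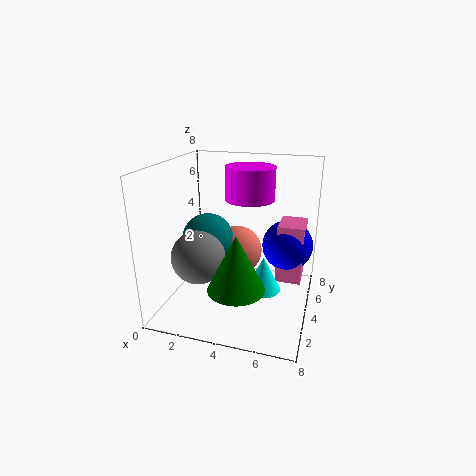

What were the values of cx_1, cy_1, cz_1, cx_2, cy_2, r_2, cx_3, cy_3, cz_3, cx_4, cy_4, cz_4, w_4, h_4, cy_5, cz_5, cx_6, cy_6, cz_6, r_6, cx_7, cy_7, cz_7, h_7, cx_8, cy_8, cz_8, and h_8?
cx_1 = 2; cy_1 = 4.5; cz_1 = 3.5; cx_2 = 6.5; cy_2 = 6; r_2 = 1.5; cx_3 = 3.5; cy_3 = 5.5; cz_3 = 2.5; cx_4 = 6; cy_4 = 5; cz_4 = 1; w_4 = 1.5; h_4 = 3.5; cy_5 = 3; cz_5 = 3; cx_6 = 5.5; cy_6 = 4; cz_6 = 1; r_6 = 1; cx_7 = 4; cy_7 = 6.5; cz_7 = 5.5; h_7 = 2; cx_8 = 4.5; cy_8 = 2; cz_8 = 2; h_8 = 3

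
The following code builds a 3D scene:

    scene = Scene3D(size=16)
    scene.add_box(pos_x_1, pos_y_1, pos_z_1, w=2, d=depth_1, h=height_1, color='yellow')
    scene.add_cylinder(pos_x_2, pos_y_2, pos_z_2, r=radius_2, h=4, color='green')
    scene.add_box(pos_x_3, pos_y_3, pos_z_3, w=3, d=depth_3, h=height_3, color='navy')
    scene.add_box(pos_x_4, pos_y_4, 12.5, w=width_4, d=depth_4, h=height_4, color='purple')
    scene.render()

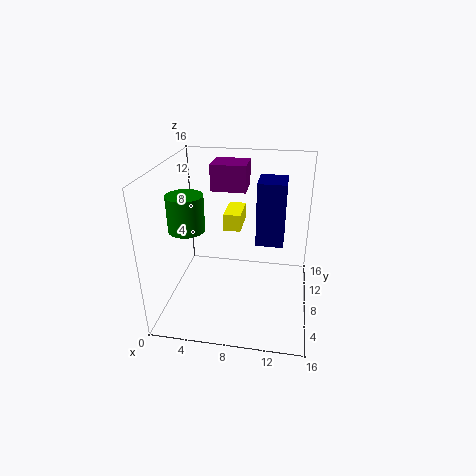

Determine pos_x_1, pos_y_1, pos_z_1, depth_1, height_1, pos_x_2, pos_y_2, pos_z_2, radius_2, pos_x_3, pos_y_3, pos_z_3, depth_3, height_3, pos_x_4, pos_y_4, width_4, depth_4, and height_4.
pos_x_1 = 6, pos_y_1 = 9.5, pos_z_1 = 8, depth_1 = 4, height_1 = 2, pos_x_2 = 2.5, pos_y_2 = 7, pos_z_2 = 9, radius_2 = 2, pos_x_3 = 10, pos_y_3 = 7.5, pos_z_3 = 7.5, depth_3 = 3.5, height_3 = 7, pos_x_4 = 4.5, pos_y_4 = 10, width_4 = 4, depth_4 = 3.5, height_4 = 3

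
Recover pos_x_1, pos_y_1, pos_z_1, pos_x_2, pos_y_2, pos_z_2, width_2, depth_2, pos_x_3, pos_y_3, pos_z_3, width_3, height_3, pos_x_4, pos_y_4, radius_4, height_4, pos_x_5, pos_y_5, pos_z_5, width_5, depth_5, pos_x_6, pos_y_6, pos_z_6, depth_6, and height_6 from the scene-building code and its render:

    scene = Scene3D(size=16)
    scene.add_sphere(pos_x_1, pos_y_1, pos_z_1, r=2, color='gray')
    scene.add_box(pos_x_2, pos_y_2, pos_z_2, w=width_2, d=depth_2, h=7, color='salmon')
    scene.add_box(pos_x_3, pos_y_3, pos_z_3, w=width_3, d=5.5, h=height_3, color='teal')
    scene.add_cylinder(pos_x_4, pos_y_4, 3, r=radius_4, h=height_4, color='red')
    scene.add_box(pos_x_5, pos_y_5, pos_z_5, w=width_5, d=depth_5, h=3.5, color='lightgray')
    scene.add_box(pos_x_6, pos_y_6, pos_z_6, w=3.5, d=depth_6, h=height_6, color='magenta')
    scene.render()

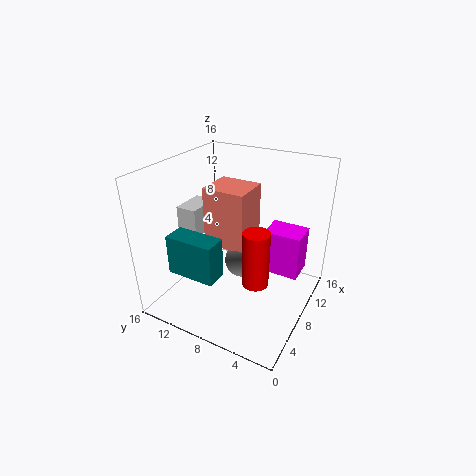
pos_x_1 = 9, pos_y_1 = 8, pos_z_1 = 4.5, pos_x_2 = 8, pos_y_2 = 7.5, pos_z_2 = 6, width_2 = 4.5, depth_2 = 5, pos_x_3 = 3, pos_y_3 = 8.5, pos_z_3 = 4.5, width_3 = 2.5, height_3 = 4.5, pos_x_4 = 7.5, pos_y_4 = 5.5, radius_4 = 1.5, height_4 = 6.5, pos_x_5 = 7, pos_y_5 = 13, pos_z_5 = 7, width_5 = 4, depth_5 = 2.5, pos_x_6 = 11.5, pos_y_6 = 2, pos_z_6 = 2, depth_6 = 4.5, height_6 = 5.5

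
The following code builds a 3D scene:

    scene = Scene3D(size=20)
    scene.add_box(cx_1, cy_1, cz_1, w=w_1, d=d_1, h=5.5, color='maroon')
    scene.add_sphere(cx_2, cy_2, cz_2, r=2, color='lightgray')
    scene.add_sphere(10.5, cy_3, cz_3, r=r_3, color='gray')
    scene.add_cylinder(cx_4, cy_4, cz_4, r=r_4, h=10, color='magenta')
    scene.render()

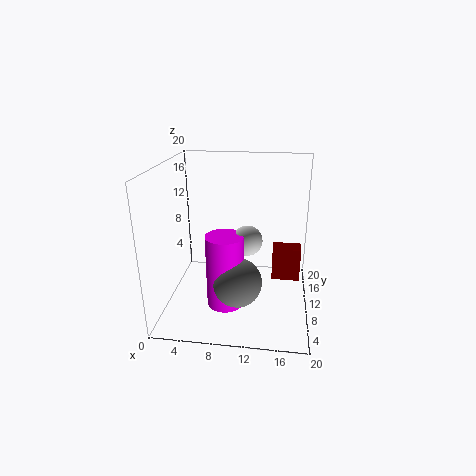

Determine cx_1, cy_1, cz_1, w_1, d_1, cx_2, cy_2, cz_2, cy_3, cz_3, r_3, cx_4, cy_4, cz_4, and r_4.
cx_1 = 14.75
cy_1 = 15.75
cz_1 = 0.25
w_1 = 4.5
d_1 = 2.75
cx_2 = 11.5
cy_2 = 8.25
cz_2 = 10.5
cy_3 = 5.75
cz_3 = 5.5
r_3 = 3.25
cx_4 = 8.75
cy_4 = 6.5
cz_4 = 1.75
r_4 = 2.5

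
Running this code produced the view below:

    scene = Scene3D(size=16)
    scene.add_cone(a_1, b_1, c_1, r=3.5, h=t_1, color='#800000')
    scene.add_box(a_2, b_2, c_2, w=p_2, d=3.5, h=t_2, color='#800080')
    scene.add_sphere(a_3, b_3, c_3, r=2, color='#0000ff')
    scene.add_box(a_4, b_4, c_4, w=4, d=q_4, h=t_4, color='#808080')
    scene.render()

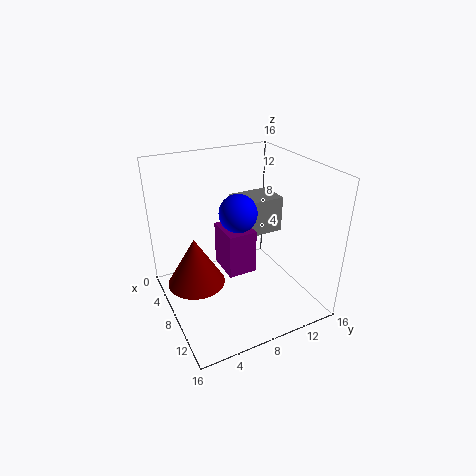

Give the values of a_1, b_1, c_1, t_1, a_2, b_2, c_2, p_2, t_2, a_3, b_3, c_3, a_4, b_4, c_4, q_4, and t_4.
a_1 = 4.5, b_1 = 4, c_1 = 1, t_1 = 6, a_2 = 2.5, b_2 = 7.5, c_2 = 2, p_2 = 4.5, t_2 = 5.5, a_3 = 9, b_3 = 7.5, c_3 = 11.5, a_4 = 1.5, b_4 = 10, c_4 = 6, q_4 = 5.5, t_4 = 4.5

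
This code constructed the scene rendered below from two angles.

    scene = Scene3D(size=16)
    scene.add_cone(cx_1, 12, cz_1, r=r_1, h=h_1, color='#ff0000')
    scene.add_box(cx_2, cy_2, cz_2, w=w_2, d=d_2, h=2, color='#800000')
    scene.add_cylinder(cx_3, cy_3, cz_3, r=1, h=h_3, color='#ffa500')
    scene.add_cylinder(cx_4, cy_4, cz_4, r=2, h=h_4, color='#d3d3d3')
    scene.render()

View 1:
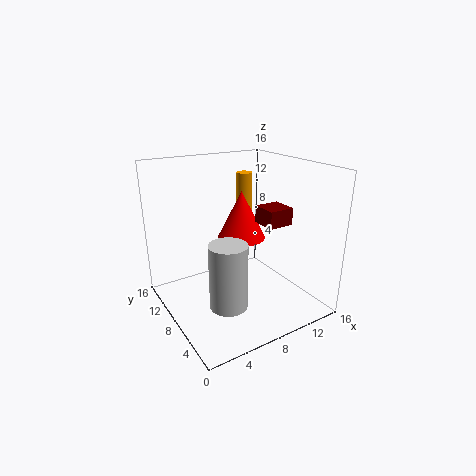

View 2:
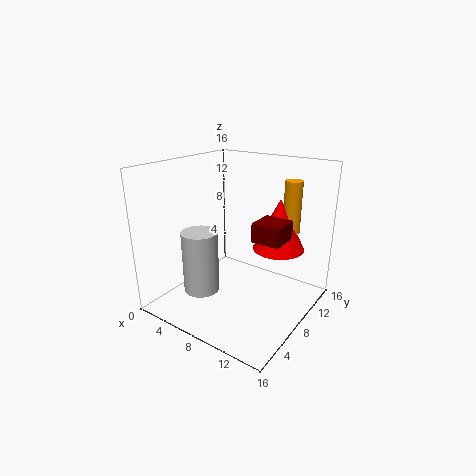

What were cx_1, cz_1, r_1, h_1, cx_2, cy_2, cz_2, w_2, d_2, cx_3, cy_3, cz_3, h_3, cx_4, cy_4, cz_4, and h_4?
cx_1 = 11; cz_1 = 6; r_1 = 3; h_1 = 6; cx_2 = 11; cy_2 = 6; cz_2 = 9; w_2 = 3; d_2 = 3; cx_3 = 12; cy_3 = 13; cz_3 = 8; h_3 = 6; cx_4 = 5; cy_4 = 5; cz_4 = 2; h_4 = 7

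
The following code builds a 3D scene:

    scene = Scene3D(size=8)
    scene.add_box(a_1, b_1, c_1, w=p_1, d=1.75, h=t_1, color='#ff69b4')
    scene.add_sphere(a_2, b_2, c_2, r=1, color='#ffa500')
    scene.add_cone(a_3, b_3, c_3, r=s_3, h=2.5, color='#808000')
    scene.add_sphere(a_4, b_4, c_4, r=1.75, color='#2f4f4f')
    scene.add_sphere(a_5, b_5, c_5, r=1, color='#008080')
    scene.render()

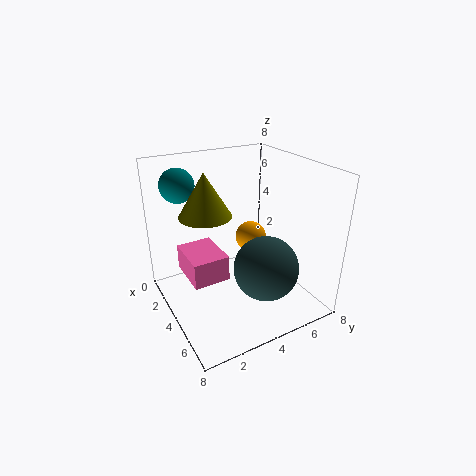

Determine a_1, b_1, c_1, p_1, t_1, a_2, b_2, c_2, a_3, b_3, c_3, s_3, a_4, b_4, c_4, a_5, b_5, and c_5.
a_1 = 4, b_1 = 0.5, c_1 = 3.25, p_1 = 2.25, t_1 = 1.25, a_2 = 1.75, b_2 = 6.25, c_2 = 2.5, a_3 = 2.5, b_3 = 2.75, c_3 = 5, s_3 = 1.5, a_4 = 5.75, b_4 = 4.75, c_4 = 2.75, a_5 = 1, b_5 = 1.75, c_5 = 6.5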